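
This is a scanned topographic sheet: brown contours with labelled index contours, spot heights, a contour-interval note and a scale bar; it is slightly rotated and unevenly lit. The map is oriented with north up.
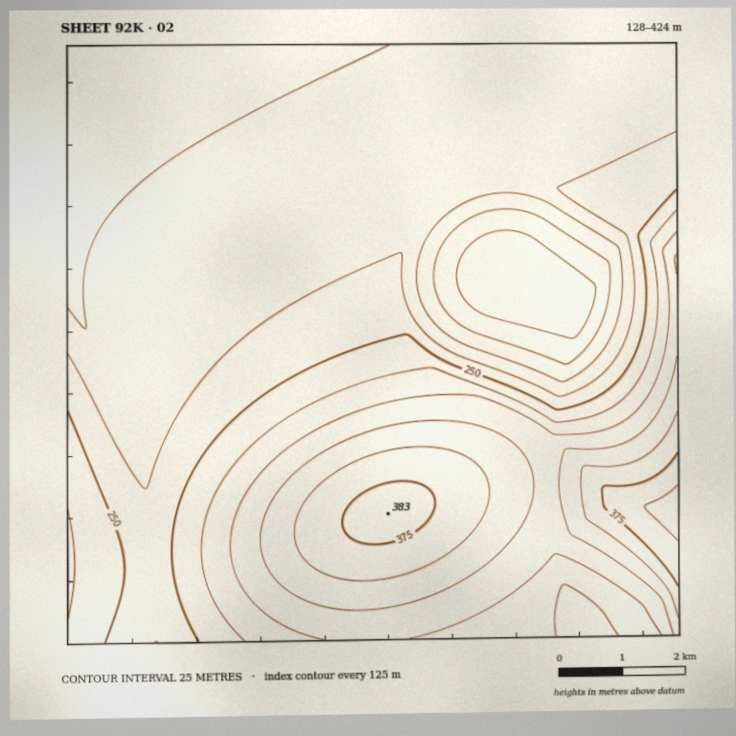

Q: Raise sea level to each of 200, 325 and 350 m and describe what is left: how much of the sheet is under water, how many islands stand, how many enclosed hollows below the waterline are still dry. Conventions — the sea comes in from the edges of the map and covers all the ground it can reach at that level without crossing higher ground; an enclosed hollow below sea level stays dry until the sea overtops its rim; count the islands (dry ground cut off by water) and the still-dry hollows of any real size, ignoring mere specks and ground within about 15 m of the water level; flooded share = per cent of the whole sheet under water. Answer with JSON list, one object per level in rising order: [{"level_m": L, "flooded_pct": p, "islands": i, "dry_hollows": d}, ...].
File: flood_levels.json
[{"level_m": 200, "flooded_pct": 8, "islands": 0, "dry_hollows": 1}, {"level_m": 325, "flooded_pct": 85, "islands": 1, "dry_hollows": 0}, {"level_m": 350, "flooded_pct": 92, "islands": 1, "dry_hollows": 0}]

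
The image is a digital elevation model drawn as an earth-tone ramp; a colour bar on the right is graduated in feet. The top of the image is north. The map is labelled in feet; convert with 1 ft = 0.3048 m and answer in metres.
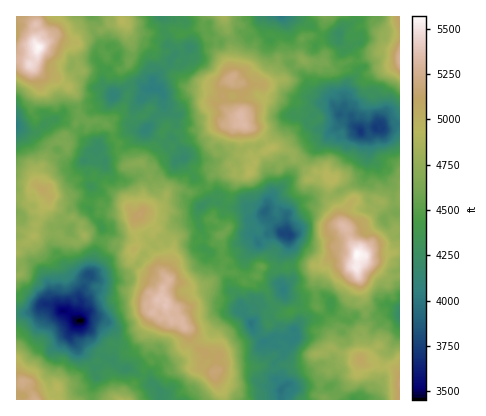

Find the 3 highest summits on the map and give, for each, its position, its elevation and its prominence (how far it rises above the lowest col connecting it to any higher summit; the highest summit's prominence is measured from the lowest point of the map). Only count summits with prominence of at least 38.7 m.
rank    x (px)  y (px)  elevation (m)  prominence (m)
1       356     254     1698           646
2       38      48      1694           334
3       166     306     1642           266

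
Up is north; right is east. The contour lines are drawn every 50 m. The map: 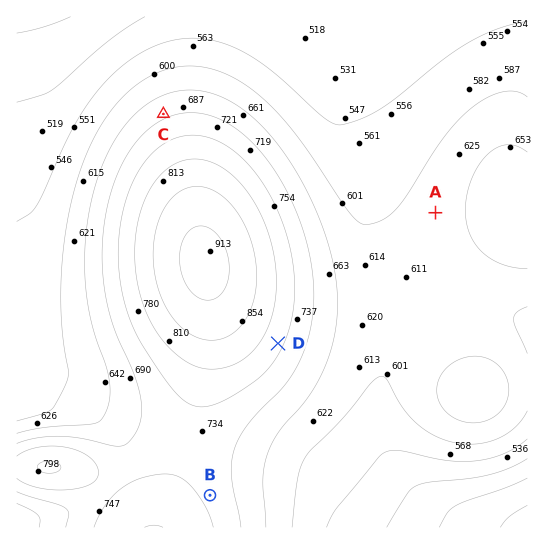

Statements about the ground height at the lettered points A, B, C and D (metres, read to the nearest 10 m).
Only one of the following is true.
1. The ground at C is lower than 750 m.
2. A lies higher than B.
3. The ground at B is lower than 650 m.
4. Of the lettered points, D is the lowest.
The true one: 1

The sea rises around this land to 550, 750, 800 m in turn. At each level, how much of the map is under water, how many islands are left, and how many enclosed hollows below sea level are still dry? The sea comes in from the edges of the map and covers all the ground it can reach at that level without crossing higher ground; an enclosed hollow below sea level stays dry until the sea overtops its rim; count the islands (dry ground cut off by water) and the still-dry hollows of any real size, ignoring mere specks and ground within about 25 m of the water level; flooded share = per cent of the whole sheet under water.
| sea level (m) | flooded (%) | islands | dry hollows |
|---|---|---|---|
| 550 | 18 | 0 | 0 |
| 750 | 83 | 1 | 0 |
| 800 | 91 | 1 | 0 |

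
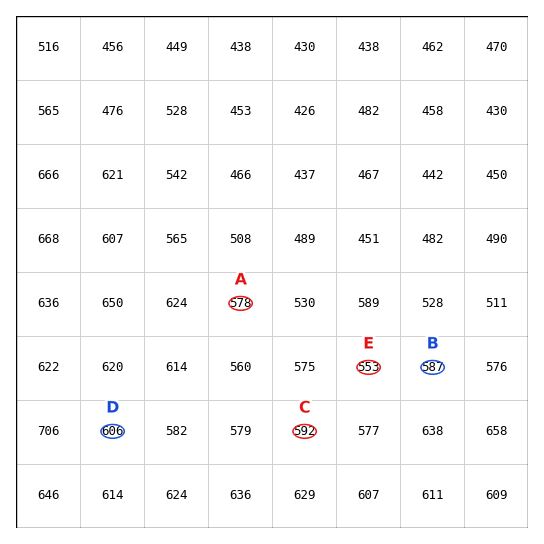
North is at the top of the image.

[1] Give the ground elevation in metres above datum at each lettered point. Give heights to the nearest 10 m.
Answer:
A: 580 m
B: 590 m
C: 590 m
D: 610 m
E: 550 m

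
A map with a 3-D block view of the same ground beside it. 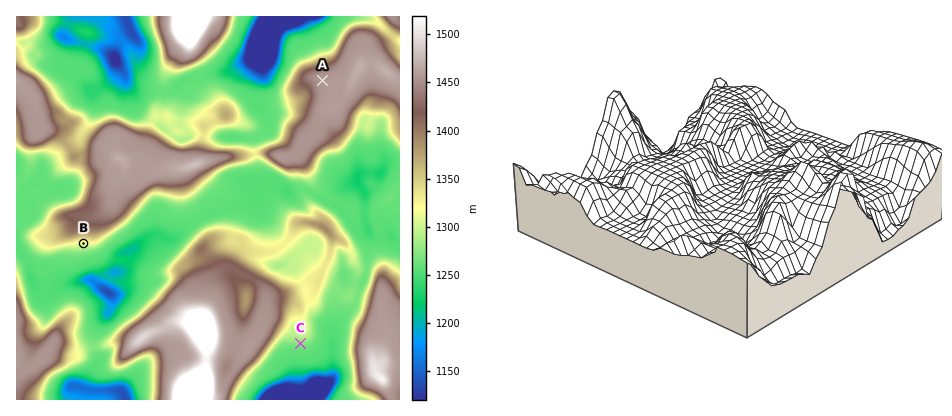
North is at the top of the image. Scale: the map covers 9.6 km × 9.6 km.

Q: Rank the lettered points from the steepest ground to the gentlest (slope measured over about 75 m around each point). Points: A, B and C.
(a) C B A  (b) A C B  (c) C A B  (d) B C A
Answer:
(d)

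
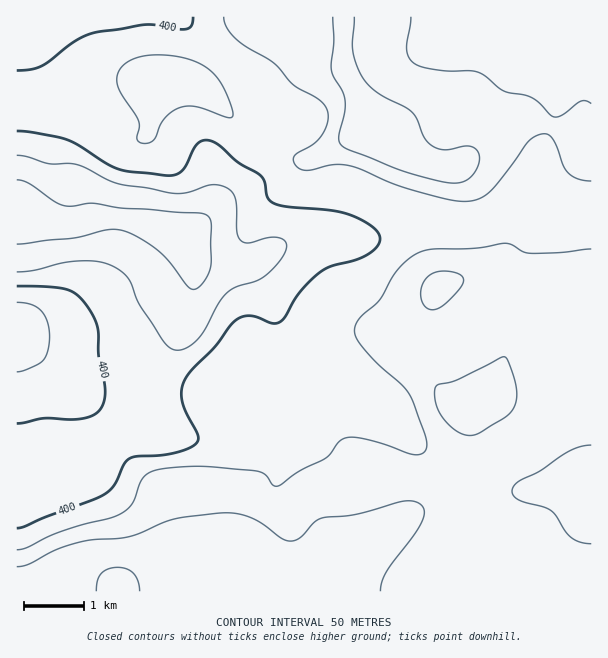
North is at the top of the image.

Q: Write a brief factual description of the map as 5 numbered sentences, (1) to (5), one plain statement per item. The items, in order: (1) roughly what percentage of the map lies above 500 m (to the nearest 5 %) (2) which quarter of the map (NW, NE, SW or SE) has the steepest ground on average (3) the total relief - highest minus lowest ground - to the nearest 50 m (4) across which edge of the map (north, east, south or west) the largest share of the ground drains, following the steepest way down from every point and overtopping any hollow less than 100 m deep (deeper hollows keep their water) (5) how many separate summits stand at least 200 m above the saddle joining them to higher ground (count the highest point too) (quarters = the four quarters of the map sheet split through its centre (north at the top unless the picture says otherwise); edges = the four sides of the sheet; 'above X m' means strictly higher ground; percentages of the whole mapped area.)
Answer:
(1) About 15 % of the map lies above 500 m.
(2) The steepest ground, on average, is in the north-west quarter.
(3) Highest minus lowest: about 300 m of relief.
(4) Drainage is mainly to the west: more ground falls towards that edge than towards any other.
(5) Counting only tops that stand 200 m proud, the map has 1 summit.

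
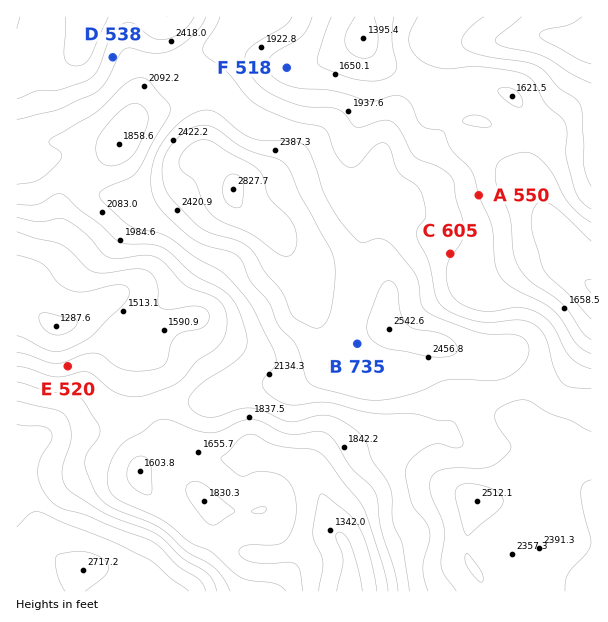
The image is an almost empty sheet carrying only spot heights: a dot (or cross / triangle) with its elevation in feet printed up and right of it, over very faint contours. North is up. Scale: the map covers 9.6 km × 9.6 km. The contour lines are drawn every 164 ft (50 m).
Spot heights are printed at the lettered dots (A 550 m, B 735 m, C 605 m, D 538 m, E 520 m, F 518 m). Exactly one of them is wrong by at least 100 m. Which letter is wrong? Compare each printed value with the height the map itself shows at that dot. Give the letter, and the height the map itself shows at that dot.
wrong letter D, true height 713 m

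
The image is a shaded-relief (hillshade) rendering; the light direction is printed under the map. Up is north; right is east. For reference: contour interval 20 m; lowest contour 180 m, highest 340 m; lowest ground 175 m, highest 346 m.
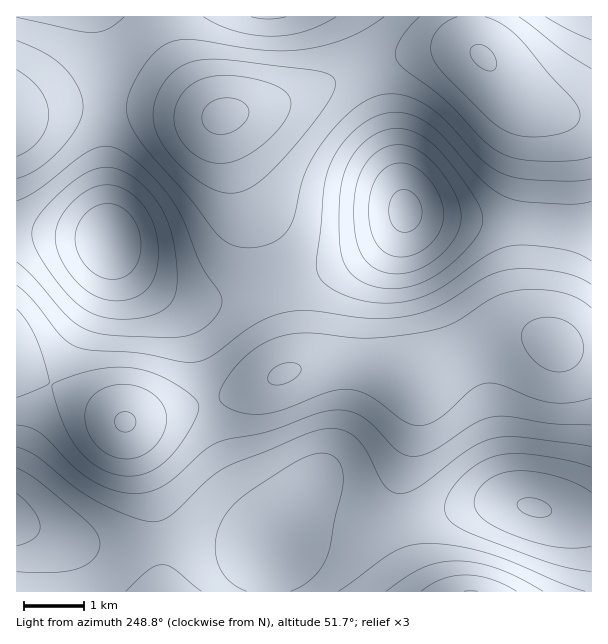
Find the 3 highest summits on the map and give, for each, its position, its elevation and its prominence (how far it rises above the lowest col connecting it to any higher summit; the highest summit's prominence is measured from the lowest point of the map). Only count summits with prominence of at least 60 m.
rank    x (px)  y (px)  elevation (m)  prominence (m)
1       405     212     346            171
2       108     240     338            87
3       534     507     322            100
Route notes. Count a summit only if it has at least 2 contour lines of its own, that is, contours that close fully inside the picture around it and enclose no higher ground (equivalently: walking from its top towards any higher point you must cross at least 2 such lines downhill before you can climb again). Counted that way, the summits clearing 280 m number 2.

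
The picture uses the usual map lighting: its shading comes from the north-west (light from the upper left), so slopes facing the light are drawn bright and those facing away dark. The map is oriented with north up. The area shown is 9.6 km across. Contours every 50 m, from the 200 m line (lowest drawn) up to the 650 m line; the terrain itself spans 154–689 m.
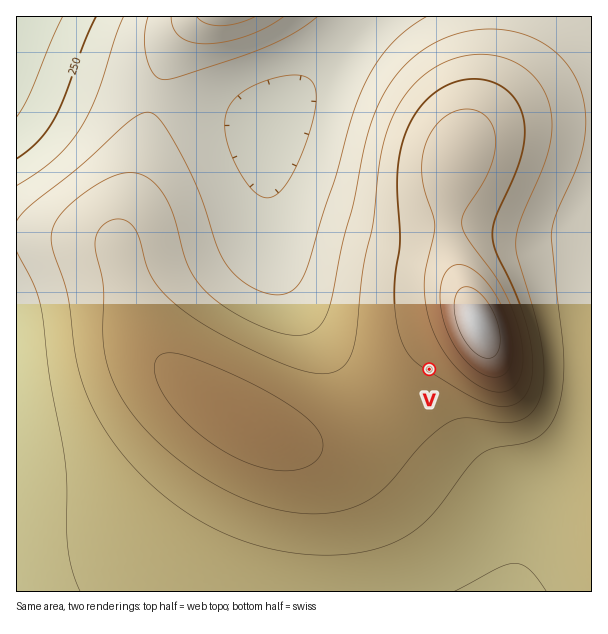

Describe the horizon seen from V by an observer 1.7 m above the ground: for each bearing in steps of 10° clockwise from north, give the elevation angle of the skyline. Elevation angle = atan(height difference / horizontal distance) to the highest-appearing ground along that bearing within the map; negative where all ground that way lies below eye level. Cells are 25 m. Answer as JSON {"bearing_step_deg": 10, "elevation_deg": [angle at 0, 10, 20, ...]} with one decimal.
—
{"bearing_step_deg": 10, "elevation_deg": [3.3, 5.2, 7.3, 9.2, 10.4, 10.9, 10.9, 10.2, 9.0, 7.3, 5.1, 2.7, 0.4, -1.0, -1.8, -2.0, -2.3, -2.4, -2.3, -2.0, -1.5, -1.0, -0.5, -0.1, 0.2, 0.3, 0.3, 0.1, -0.3, -0.5, -0.7, -0.3, 0.2, 0.8, 1.4, 2.2]}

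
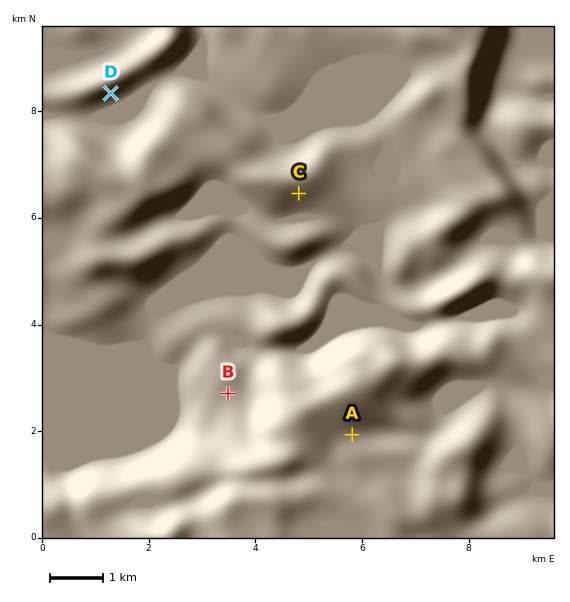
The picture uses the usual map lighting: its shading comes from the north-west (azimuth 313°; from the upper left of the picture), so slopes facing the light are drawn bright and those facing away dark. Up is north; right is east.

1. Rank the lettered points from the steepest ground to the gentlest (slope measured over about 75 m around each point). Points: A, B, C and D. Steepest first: D C A B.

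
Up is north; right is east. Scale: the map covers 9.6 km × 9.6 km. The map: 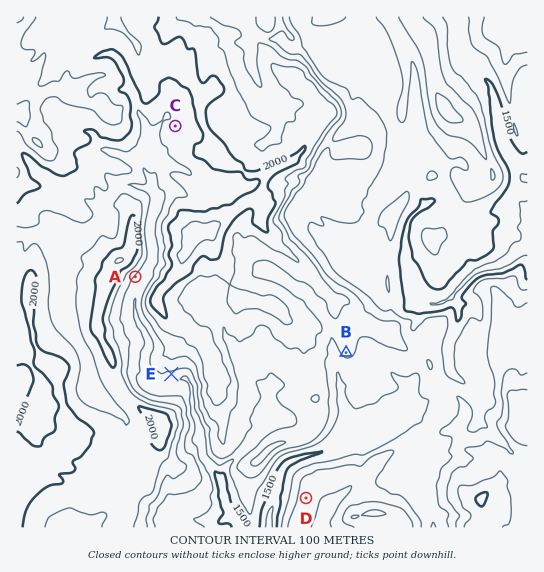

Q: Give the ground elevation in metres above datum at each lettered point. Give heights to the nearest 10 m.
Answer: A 1790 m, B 1720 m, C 1930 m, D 1740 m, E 1660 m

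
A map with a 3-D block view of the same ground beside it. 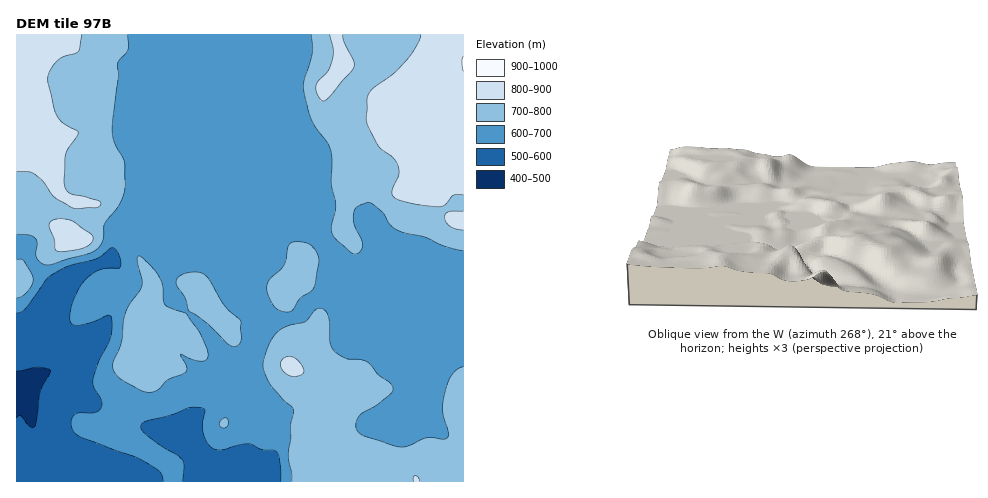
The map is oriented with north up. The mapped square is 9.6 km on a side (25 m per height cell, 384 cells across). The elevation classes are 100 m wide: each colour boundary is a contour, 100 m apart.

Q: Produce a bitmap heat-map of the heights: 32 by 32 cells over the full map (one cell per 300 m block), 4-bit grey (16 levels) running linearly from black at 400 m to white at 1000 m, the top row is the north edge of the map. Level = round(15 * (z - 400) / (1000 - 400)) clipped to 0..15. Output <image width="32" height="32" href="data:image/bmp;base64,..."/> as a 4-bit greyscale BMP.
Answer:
<image width="32" height="32" href="data:image/bmp;base64,Qk12AgAAAAAAAHYAAAAoAAAAIAAAACAAAAABAAQAAAAAAAACAAATCwAAEwsAABAAAAAAAAAAAAAAABEREQAiIiIAMzMzAERERABVVVUAZmZmAHd3dwCIiIgAmZmZAKqqqgC7u7sAzMzMAN3d3QDu7u4A////AERERERFVVREREeZmImZqYlEMzNEVVVURERXmYmZmZiIMzREVmVVRVVVZ5mZmIiIiDM0VWZVREV3ZmeZmYd3d3gzRVVmVVVFd2Z3mqmHd3d4IzVVVmZmVWdnd4mpiHd3iCI0RWd4dmZmd4iZmIiHd3giM0VoiId3ZneKqYiId3d4MzM0aIiId3d3mqmIh3d3d0QzNFiZiIh3d4mYh3d3d3dURERXmYiHeHeIiHd3d3d3VEVVV5mIiIh3d3h3d3d3d1RFVlaZh4iHd4h3d3d3d3eFRFZmeYeId3eIh3d3d3d3l1RFZWh3iHZniYd3d3d3d4d2VVV4Z3dmZniId3d3d3d4mphWdmZmZmZ4h3eHd3d3eKu6dmZmdmZmd3d4h3d4iZmqqXZmd3dnd2ZmeHd4iaqZqqqXZ3d2ZmdmZnh3iZqqmqqqqGZndmZmZmZ4iJu7qqqqmZhmZmZmZmZmeZiavLqrupmYZmZmZmZmZnmJmry7u7qZl2ZmZmZmZmZ5iavMzKu7qpZmZmZmZmZniZq8zMyquqqWZmZmZmZmaJmavMzMqqmZlmZmZmZmZnmZmrzMzKqpmZdmZmZmZmZ6qZq8zMyqqZmHZmZmZmZmeqqaq8zMq6mZh2ZmZmZmZnmqqZq8zLu6qYhmZmZmZmZoqqmZq8y7u6mYZmZmZ2ZmaKqZmau8"/>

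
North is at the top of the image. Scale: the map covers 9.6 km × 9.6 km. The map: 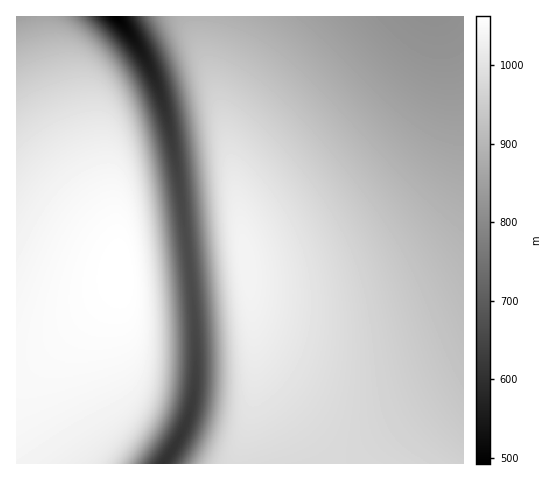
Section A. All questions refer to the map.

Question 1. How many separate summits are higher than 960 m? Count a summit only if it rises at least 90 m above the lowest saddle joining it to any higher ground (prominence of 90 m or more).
2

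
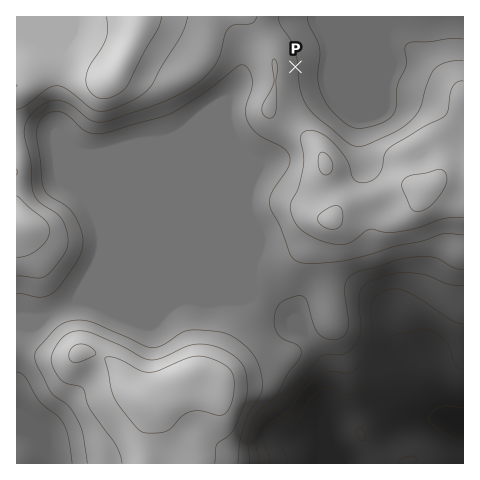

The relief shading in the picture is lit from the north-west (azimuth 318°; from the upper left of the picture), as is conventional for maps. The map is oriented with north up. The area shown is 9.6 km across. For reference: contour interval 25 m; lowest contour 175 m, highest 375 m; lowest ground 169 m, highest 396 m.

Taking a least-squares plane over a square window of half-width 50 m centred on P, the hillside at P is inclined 4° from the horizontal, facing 86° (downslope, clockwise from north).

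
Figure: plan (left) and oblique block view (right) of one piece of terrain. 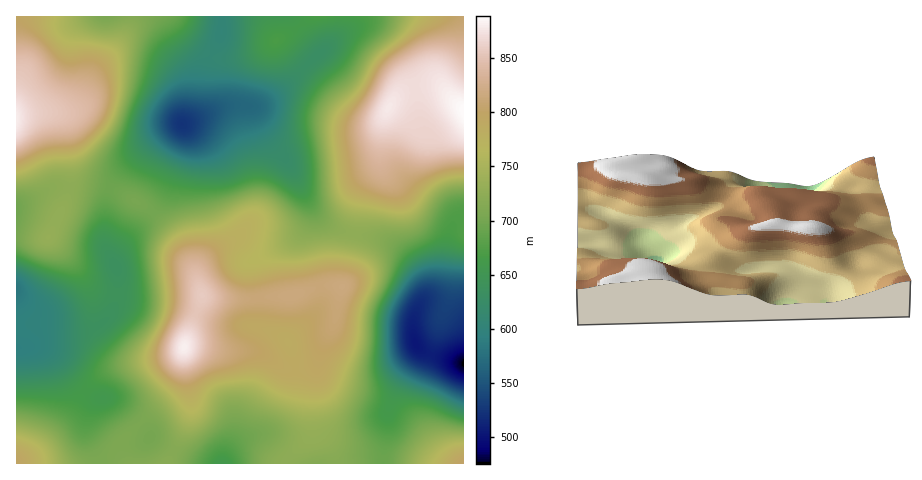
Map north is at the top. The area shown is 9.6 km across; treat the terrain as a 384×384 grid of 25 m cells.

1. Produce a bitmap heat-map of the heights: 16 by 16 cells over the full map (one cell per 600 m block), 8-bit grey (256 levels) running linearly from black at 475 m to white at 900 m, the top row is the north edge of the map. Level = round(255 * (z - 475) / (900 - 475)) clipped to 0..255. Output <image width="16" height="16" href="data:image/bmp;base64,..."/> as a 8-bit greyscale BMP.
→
<image width="16" height="16" href="data:image/bmp;base64,Qk02BQAAAAAAADYEAAAoAAAAEAAAABAAAAABAAgAAAAAAAABAAATCwAAEwsAAAABAAAAAAAAAAAAAAEBAQACAgIAAwMDAAQEBAAFBQUABgYGAAcHBwAICAgACQkJAAoKCgALCwsADAwMAA0NDQAODg4ADw8PABAQEAAREREAEhISABMTEwAUFBQAFRUVABYWFgAXFxcAGBgYABkZGQAaGhoAGxsbABwcHAAdHR0AHh4eAB8fHwAgICAAISEhACIiIgAjIyMAJCQkACUlJQAmJiYAJycnACgoKAApKSkAKioqACsrKwAsLCwALS0tAC4uLgAvLy8AMDAwADExMQAyMjIAMzMzADQ0NAA1NTUANjY2ADc3NwA4ODgAOTk5ADo6OgA7OzsAPDw8AD09PQA+Pj4APz8/AEBAQABBQUEAQkJCAENDQwBEREQARUVFAEZGRgBHR0cASEhIAElJSQBKSkoAS0tLAExMTABNTU0ATk5OAE9PTwBQUFAAUVFRAFJSUgBTU1MAVFRUAFVVVQBWVlYAV1dXAFhYWABZWVkAWlpaAFtbWwBcXFwAXV1dAF5eXgBfX18AYGBgAGFhYQBiYmIAY2NjAGRkZABlZWUAZmZmAGdnZwBoaGgAaWlpAGpqagBra2sAbGxsAG1tbQBubm4Ab29vAHBwcABxcXEAcnJyAHNzcwB0dHQAdXV1AHZ2dgB3d3cAeHh4AHl5eQB6enoAe3t7AHx8fAB9fX0Afn5+AH9/fwCAgIAAgYGBAIKCggCDg4MAhISEAIWFhQCGhoYAh4eHAIiIiACJiYkAioqKAIuLiwCMjIwAjY2NAI6OjgCPj48AkJCQAJGRkQCSkpIAk5OTAJSUlACVlZUAlpaWAJeXlwCYmJgAmZmZAJqamgCbm5sAnJycAJ2dnQCenp4An5+fAKCgoAChoaEAoqKiAKOjowCkpKQApaWlAKampgCnp6cAqKioAKmpqQCqqqoAq6urAKysrACtra0Arq6uAK+vrwCwsLAAsbGxALKysgCzs7MAtLS0ALW1tQC2trYAt7e3ALi4uAC5ubkAurq6ALu7uwC8vLwAvb29AL6+vgC/v78AwMDAAMHBwQDCwsIAw8PDAMTExADFxcUAxsbGAMfHxwDIyMgAycnJAMrKygDLy8sAzMzMAM3NzQDOzs4Az8/PANDQ0ADR0dEA0tLSANPT0wDU1NQA1dXVANbW1gDX19cA2NjYANnZ2QDa2toA29vbANzc3ADd3d0A3t7eAN/f3wDg4OAA4eHhAOLi4gDj4+MA5OTkAOXl5QDm5uYA5+fnAOjo6ADp6ekA6urqAOvr6wDs7OwA7e3tAO7u7gDv7+8A8PDwAPHx8QDy8vIA8/PzAPT09AD19fUA9vb2APf39wD4+PgA+fn5APr6+gD7+/sA/Pz8AP39/QD+/v4A////ALObh4uLj4Z4h5KVkoaEm6+RhHmAiZafi4yVnZeAdoSAbm5wdI6stKChrbOohWlbPlBXaoKl1NjEvLy+tolHIg5IT19wl9jmzMG8wcKTNRYXSFBhZHi84dHFxsbInkEbIlBlbWN3ud7Lv8THybNsMjGBi3VkfLfNvLCnp6qghWdfj5Z/c4CXpq6xno6VmpmMd46VjIOEfn6Il4R5o7jArIirnpWAcWJXW2Zgca7P087B2cu6h1o3L0FNV3i12uPn6uvi2ahbKyc0O096rdvv7PPk2tO3dElAQUdTaIm76u7x28S+r4RhUlJiaF9qlMvj48Oun5eMeWBRZnBsaneZvss="/>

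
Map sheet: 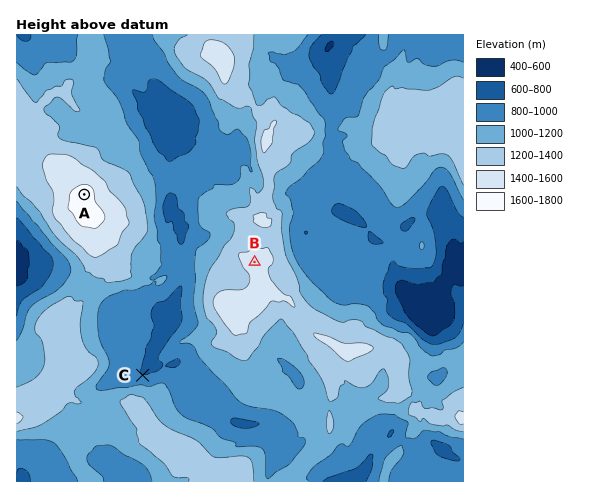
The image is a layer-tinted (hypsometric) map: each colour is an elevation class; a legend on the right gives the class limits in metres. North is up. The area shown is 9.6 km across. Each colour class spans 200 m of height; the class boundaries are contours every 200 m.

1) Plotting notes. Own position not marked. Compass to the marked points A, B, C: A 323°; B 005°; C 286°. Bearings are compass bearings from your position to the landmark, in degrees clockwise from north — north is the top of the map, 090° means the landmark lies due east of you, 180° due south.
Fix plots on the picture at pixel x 242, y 404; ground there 990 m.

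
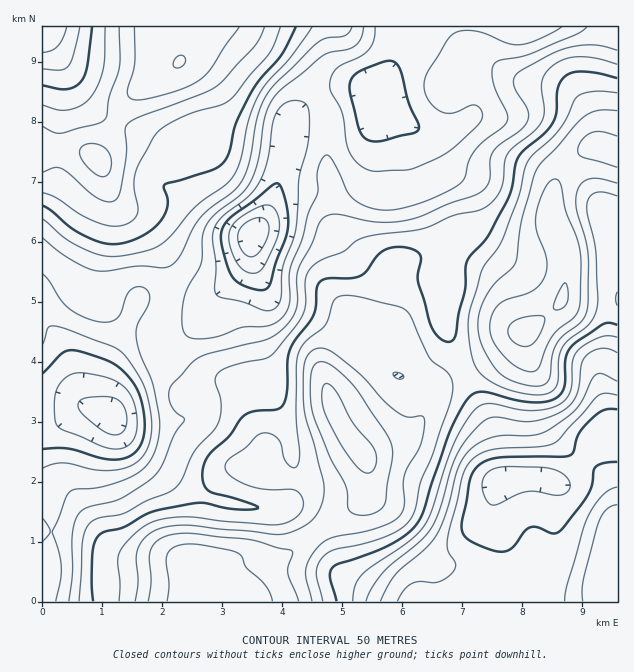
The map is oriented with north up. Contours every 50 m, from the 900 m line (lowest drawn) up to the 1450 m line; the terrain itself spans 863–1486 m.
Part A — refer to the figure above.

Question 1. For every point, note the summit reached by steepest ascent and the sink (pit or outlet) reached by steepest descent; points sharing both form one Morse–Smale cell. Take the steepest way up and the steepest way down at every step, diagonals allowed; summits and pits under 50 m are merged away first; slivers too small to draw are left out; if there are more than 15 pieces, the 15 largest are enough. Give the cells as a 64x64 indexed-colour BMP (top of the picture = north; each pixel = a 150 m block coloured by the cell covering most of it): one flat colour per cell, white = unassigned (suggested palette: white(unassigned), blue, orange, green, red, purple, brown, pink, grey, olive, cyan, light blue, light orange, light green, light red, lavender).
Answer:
<image width="64" height="64" href="data:image/bmp;base64,Qk12CAAAAAAAAHYAAAAoAAAAQAAAAEAAAAABAAQAAAAAAAAIAAATCwAAEwsAABAAAAAAAAAA////ALR3HwAOf/8ALKAsACgn1gC9Z5QAS1aMAMJ34wB/f38AIr28AM++FwDox64AeLv/AIrfmACWmP8A1bDFACIiIiIiIiIiERERAAAAAAAAAABERERERERKqqqqqqqqIiIiIiIiIiIREREAAAAAAAAAREREREREREqqqqqqqqoiIiIiIiIiIhEREQAAAAAAAARERERERERERKqqqqqqqiIiIiIiIiIiEREREAAAAAAEREREREREREREqqqqqqqqIiIiIiIiIiIREREREAAAAARERERERERERESqqqqqqqoiIiIiIiIiIiIREREREQAARERERERERERESqqqqqqqqiIiIiIiIiIiIhEREREREABERERERERERERKqqqqqqqqIiIiIiIiIiIiERERERERBEREREREREREREqqqqqqqqoiIiIiIiIiIiIRERERERF3REREREREREREqqqqqqqqqiIiIiIiIiIiIhERERERF3d0RERERERERESqqqqqqqqqIiIiIiIiIiIiERERERd3d3d0RERERERERKqqqqqqqqoiIiIiIiIiIiIhEREREXd3d3dEREREREREqqqqqqqqqiIiIiIiIiIiIiERERERd3d3d0RERERERESqqqqqqqqqIiIiIiIiIiIiIhERERF3d3d3REREREREREqqqqiqqqoiIiIiIiIiIiIiIREREXd3d3dERERERERESIiIiIqqqiIiIiIiIiIiIiIiIhERd3d3d0RERERERERIiIiIiKqqIiIiIiIiIiIiIiIiERF3d3d3REREREREREiIiIiIiqoiIiIiIiIiIiIiIiIhEXd3d3d3REREREREiIiIiIiKqiIiIiIiIiIiIiIiIhEXd3d3d3d3RERERESIiIiIiIiIIiIiIiIiIiIiIiIiERd3d3d3d3d3RERERIiIiIiIiIgiIiIiIiIiIiIiIiERF3d3d3d3d3dERERIiIiIiIiIiCIiIpIiIiIiIiIiIRF3d3d3d3d3d3REREiIiIiIiIiIIiKZkiIiIiIiIiIhEXd3d3d3d3d3dEREiIiIiIiIiIgiIpmSIiIiIiIiIiEXd3d3d3d3d3d3RESIiIiIiIiIiCIimZIiIiIhEREREXd3d3d3d3d3d3d0SIiIiIiIiIiIIimZkiIiIhERERERd3d3d3d3d3ERd3dIiIiIiIiIiIgiKZmSIiIiERERERF3d3d3d3dxEREXd3/4iIiIiIiIiCIpmZkiIiEREREREXd3d3d3dxERERF3//+IiIiIiIiIIpmZmSIiIRERERERd3d3d3cRERERERf///+IiIiIiIgimZmZkiIhERERERd3d3d3cRERERERH/////iIiIiIiCmZmZmSIiERERERF3d3d3cREREREREf////84iIiIiImZmZmZkiIhEREREXd3d3ERERERERER/////zM4iIiIiZmZmZmSIiERERERF3dxERERERERERH////zMzOIiIiJmZmZmZkiIbu7EREXcREREREREREREf////MzMziIiImZmZmZmZmbu7uxERcRERERERERERER////8zMzPMzMyZmZmZmZmZu7u7sRERERERERERERERH///8zMzM8zMzJmZmZmZmZm7u7u7EREREREREREREREf//8zMzMzzMzMmZmZmZmZmbu7u7uxERERERERFmERER//MzMzMzPMzMyZmZmZmZmbu7u7u7ERERERERZmZmYRETMzMzMzM8zMzJmZmZmZmZu7u7u7sRERERERZmZmZmZmMzMzMzMzzMzAmZmZmZmZu7u7u7uxERERERZmZmZmZmYzMzMzMzPMzMCZmZmZmZm7u7u7VVURERERFmZmZmZmZjMzMzMzPMzMwJmZmZmZm7u7u7VVVVERERFmZmZmZmZmMzMzMzM8zMzAmZmZmZu7u7u1VVVVUREREWZmZmZmZmYzMzMzMzzMzMyZmZmZu7u7u7VVVVVVERERZmZmZmZmZjMzMzMzPMzMzJmZmZm7u7u1VVVVVVURERFmZmZmZmZjMzMzMzM8zMzMmZmZm7u7u7VVVVVVVREREWZmZmZmZmMzMzMzMzzMzMyZmZmbu7u7VVVVVVVVERERZmZmZmZjMzMzMzMzM8zMzJmZmZu7u7tVVVVVVVVRERFmZmZmZjMzMzMzMzMzzMzMmZmZu7u7u1VVVVVVVVEREWZmZmZmMzMzMzMzMzM8zMwAAAALu7u7VVVVVVVVURERZmZmZmYzMzMzMzMzMzM8zAAAAAu7u1VVVVVVVVVRERFmZmZmZjMzMzMzMzMzMzPMAAAAALtVVVVVVVVVVVEREWZmZmZmZmMzMzMzMzMzM8wAAAAAVVVVVVVVVVVVVRERZmZmZmZmZmMzMzMzMzMzzAAAAN3VVVVVVVVVVVVVURFmZmZmZmZmZjMzMzMzMzPMAAAN3dVVVVVVVVVVVVVVFmZmZmZmZmZmMzMzMzMzM8wAAN3d3VVVVVVVVVVVVVVWZmZmZmZmZmYzMzMzMzMzzAAA3d3d1VVVVVVVVVVVVe7u7u5mZmZmZjMzMzMzMzPMAA3d3d3d1VVVVVVVVVVe7u7u7mZmZmZjMzMzMzMzM8wA3d3d3d3dVVVVVVVVVe7u7u7u5mZmZjMzMzMzMzMzzADd3d3d3d3VVVVVVVVe7u7u7u7mZmZjMzMzMzMzMzPMDd3d3d3d3dVVVVVVVe7u7u7u7u5mYzMzMzMzMzMzMzwN3d3d3d3d1VVVVVXu7u7u7u7u7jMzMzMzMzMzMzMzPN3d3d3d3d1VVVVV7u7u7u7u7u7uMzMzMzMzMzMzMzM8"/>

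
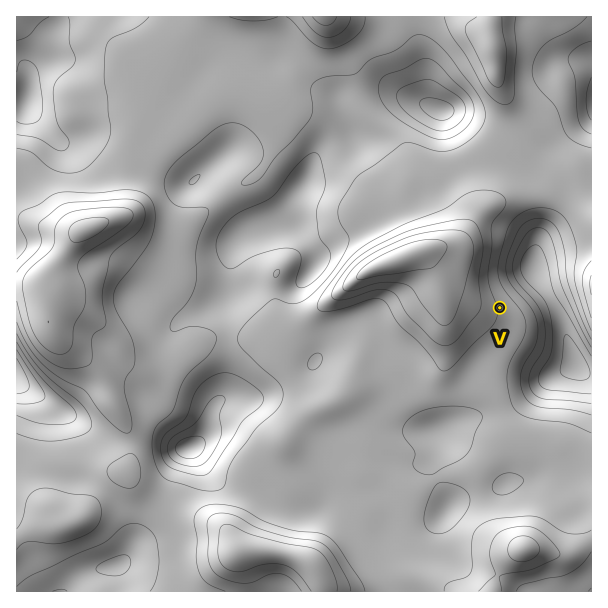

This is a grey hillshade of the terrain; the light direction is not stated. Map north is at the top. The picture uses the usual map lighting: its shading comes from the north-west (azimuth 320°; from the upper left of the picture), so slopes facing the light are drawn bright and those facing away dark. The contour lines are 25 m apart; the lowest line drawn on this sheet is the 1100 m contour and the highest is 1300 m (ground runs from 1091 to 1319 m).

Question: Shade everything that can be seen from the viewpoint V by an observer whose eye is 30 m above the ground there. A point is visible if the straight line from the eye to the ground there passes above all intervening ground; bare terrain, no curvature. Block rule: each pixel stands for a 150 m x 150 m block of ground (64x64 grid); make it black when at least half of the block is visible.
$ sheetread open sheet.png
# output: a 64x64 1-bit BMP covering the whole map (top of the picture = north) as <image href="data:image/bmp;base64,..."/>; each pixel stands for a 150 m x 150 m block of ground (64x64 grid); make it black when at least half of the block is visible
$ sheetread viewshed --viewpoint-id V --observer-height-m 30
<image width="64" height="64" href="data:image/bmp;base64,Qk0+AgAAAAAAAD4AAAAoAAAAQAAAAEAAAAABAAEAAAAAAAACAAATCwAAEwsAAAIAAAAAAAAA////AAAAAAAAAAAAP8H4AAAAAAA///AAAAAAAH//wAAAAAAA///AAAAAAE///8wMAAAA//////8AAAH//////wAAAf//////AAAD///+f/8AAAAHv/4//wAAAAH//j//AAAAAP/+H/8AAAAAf//4/wAAAAAf//j/AAAAAA////8AAAAAB////wAAAAAB////AAAAAAD4f/8AAAAAAAB//wAAAAAAAD//AAAAAAAAH/8AAAAAAAD//wAAAAAAAP+PAAAAAAAA/wMAAAAAAAD/AQAAAAAAAP8BAAAAAAAAfwEAAAAAAAB/gwAAAAAAAP+DAAAAAAAA/4cAAAAAAAD/hwAAAAAAAP+PAAAAAAAA/x8AAAAAAAD+PwAAAAAAAP5/AAAAAAAA//8AAAAAAAB//wAAAAAAB///AAAAAAAAP/8AAAAAAAAP/wAAAAAAAA//AAAAAAAAD/8AAAAAAAAP/wAAAAAAAAP/AAAAAAAAAP8AAAAAAAAA/wAAAAAAAAD/AAAAAAAAAP8AAAAAAAAA/AAAAAAAAAH4AAAAAAAAAfgAAAAAAAAB8AAAAAAAAAPwAAAAAAAAA+AAAAAAAAAHgAAAAAAAAA8AAAAAAAAAHgAAAAAAAAAeAAAAAAAAAD8AAAAAAAAAP8AAAAAAAAB48AAAAAAAAOD/AAAAAAAAwP8AAAAAAAEA/w=="/>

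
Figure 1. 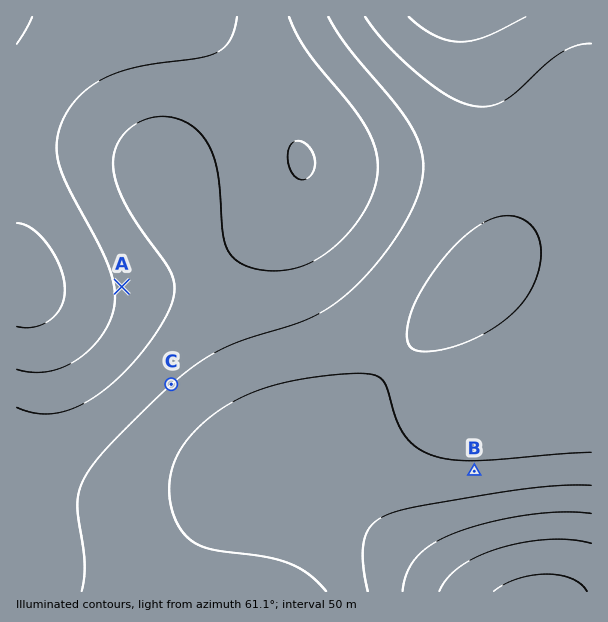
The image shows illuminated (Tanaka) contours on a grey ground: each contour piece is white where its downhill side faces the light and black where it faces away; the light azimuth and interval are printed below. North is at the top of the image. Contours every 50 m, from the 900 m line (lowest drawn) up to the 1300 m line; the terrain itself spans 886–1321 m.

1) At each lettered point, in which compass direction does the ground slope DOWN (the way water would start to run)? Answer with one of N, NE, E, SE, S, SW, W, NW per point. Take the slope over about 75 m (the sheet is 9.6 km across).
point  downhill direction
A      E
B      S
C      SE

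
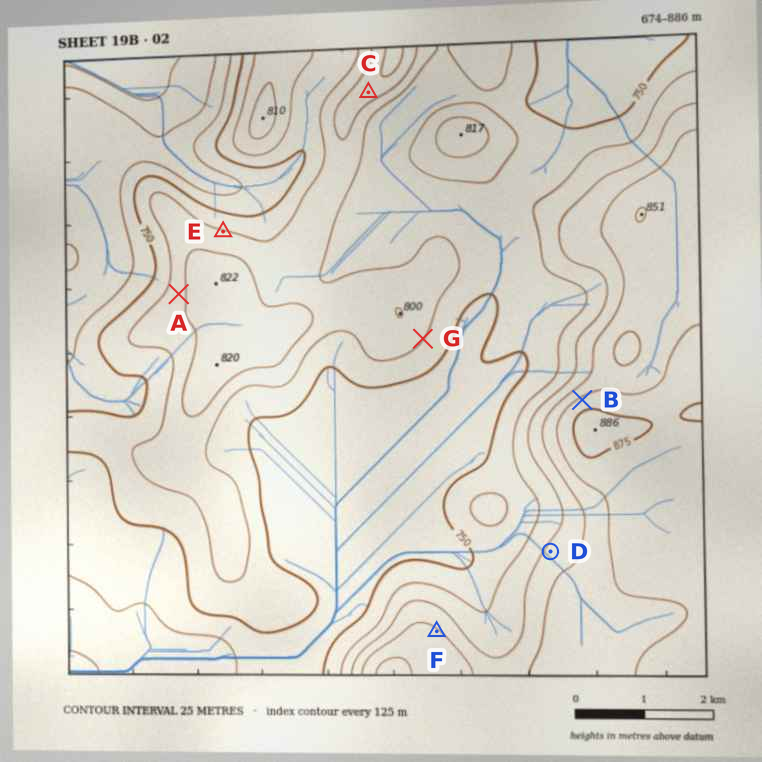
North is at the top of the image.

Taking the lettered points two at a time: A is lower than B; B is higher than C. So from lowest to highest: A C B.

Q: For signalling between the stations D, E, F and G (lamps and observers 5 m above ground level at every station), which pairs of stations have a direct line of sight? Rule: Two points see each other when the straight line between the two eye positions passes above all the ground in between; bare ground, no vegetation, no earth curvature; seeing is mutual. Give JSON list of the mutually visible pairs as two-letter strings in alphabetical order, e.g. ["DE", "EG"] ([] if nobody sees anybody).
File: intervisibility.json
["DF", "DG", "FG"]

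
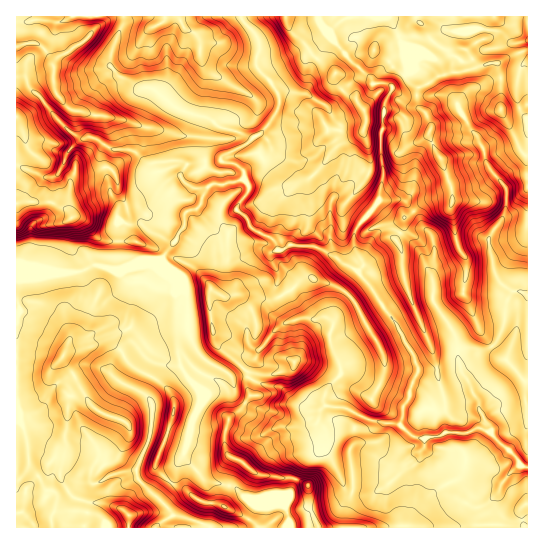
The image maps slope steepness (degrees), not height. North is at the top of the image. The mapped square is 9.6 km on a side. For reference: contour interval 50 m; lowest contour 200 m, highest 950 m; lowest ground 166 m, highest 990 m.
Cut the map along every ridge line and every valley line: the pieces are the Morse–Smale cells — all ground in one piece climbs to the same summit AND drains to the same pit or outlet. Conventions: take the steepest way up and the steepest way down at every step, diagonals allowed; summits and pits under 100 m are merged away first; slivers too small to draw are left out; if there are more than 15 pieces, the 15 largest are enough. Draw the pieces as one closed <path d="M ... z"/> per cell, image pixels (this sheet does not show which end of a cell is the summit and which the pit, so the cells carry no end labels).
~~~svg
<path d="M367 283l-13 9-17 18-8 28 12 35-13 14-4 10 1 9-4 3-2 6 0 8 6 10 2 21 6 8 11 25 11 6 16 2 16-10 19-17 5-1 8-6 1-8 4-6 1-8 16-3 5-4 20 1 15-5 9 4 26 25 4 8-19 18-2 10-8 9 0 25 36 1 1-233-21-7-9 4-20 0-11-3-33 2-1 11 22 32 2 9 0 14 4 12-11-2-31 4-4-14-10-14-8-18-13-16z"/><path d="M394 89l-3 2-7 15-3 25 2 51-3 7 0 9-5 9-16 18-6 12 2 12 8 13-4 11 38 52 8 18 10 14 4 14 31-4 9 1-4-34-22-32 0-11 34-2 11 3 20 0 9-4 21 6 0-119-10 1-14 10-15-17-4-8-1-11-7-13-6-7-14-27-4-4-11-4-39 1z"/><path d="M25 77l-9 1 1 193 62 1 14-7 29 6 21-10 18-1 23-33 1-14 12-4 3-3 5-16 8-6 9 1 20-5 2-9 21-15 6-7-3-8-6-6-4 0-13 10-20 10-4 5-4 1-15 0-11 3-6 0-4-3-18 0-14 3-16-13-20-2-20-12-11 2-12-7-15-15-14-19-13-12z"/><path d="M318 16l-77 1 18 24-3 24 21 28 26 0 23 12 14 25-3 8-4 5-8 4-11 10-7 3-20 0-9-4-7-8-6 8-21 15 0 8 5 10-12 17 0 4 11 9 5 10 17 8 9 14 10-6 26 2 22 10 6 7 16 7 4-9-8-13-2-12 6-12 16-18 5-9 0-9 3-7 0-65 2-16 7-14-7-4-11 1-3-6-16-13-22-24-13-18z"/><path d="M162 261l-3 10-12 10-17 0-7-6-2-4-7 0-15-6-6 0-14 7-63-1 0 31 3 5-3 6 0 101 9 19 4 33 11 12 4 9 3 4 4 0 6 8 11-8-7-10-1-11 5-20 4-51 2-3 13-2-11-20-10-13 1-7 5-3 8 0 25-10 7 0 14 12 2 6 9 9 16 8 9-12 21 1-1-19 10-12-2-39-8-18z"/><path d="M123 16l-106 0-1 61 9 0 3 9 13 12 14 19 19 18 8 4 11-2 20 12 20 2 16 13 14-3 18 0 4 3 32-3 35-22-13-7-17-4-12-9-25-7-11-5-20-18-15-1-21-12-9-11 0-4 6-19 9-20z"/><path d="M189 335l-10 11 1 19-21-1-8 11 18 16 6 12-2 12-17 47 0 7 11 11 4 1 12-26 2 4 22 22 27 6 11 10 17 8 5 2 6-3 12 0 14-37 8-10 7-2 6-6 1-19-4-8 4-12-11 1-13-7-18-17-13-2-21-9-14 1-6-6-22-12-7-9z"/><path d="M243 179l-21 6-12 0-7 10-3 11-3 3-12 4-1 14-23 32 3 6 15 12 8 18 1 36 8 19 9 10 26 16 26-21 2-5 20-23 16-8-18-29 2-16-8-16 0-4 6-4-1-7-6-6-17-8-5-10-11-9 0-4 12-17z"/><path d="M241 16l-116 0-2 10-12 28-2 11 9 11 21 12 15 1 20 18 19 8 17 4 12 9 17 4 14 7 14-12 10-16 2-17-23-29 3-24z"/><path d="M481 428l-15 5-20-1-5 4-16 3-1 8-4 6-1 8-8 6-5 1-19 17-16 10-10 0-15-6-3 18 0 20 147 1 1-26 8-9 2-10 19-18-4-8-26-25z"/><path d="M109 341l-7 0-25 10-8 0-6 6 0 4 10 13 12 21-14 1-3 9-3 45-5 27 9 15 10-8 16 0 16-9 24-4 14-32 3-36-8-10 7-16-17-9-9-9-2-6z"/><path d="M433 41l-6 6-3 7-11 8-5 11-16 13 0 3 11 7 39-1 11 4 4 4 14 27 6 7 7 13 1 11 4 8 15 17 14-10 9-1 1-18-9-10-3-9-15-25 0-34-4-16-19 2-12-16-19 2z"/><path d="M326 317l-21 0-22 7-14 13-10 13-2 6-26 21 14-1 21 9 13 2 18 17 13 7 11-2 4-3-1-9 4-10 13-14-12-35 4-15z"/><path d="M417 16l-98 0 0 5 28 36 22 19 5 8 11-1 6 4 17-14 5-11 11-8 8-13-8-15-7-5z"/><path d="M303 245l-14 0-6 4-9 2-3 3 1 8 7 12-2 16 18 30 10-3 21 0 7 6 7-17 27-24-9-11-15-7-6-7-18-9z"/>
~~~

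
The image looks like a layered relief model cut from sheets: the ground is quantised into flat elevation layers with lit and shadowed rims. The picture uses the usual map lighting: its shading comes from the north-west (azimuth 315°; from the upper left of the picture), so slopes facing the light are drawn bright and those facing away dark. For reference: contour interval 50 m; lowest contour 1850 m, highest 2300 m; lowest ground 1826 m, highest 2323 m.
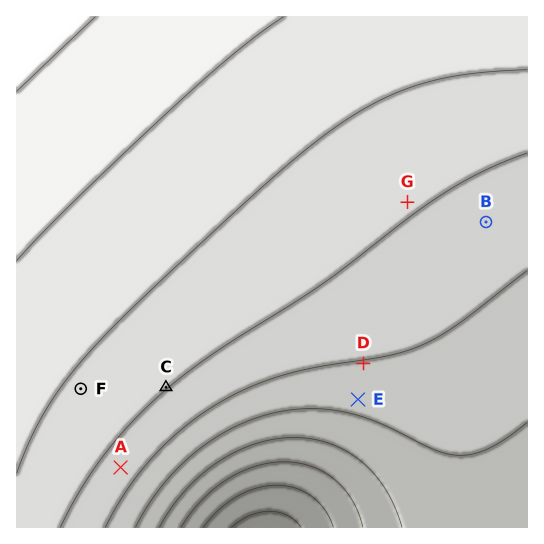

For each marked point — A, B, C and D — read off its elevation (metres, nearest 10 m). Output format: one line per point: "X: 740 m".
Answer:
A: 2130 m
B: 2130 m
C: 2150 m
D: 2100 m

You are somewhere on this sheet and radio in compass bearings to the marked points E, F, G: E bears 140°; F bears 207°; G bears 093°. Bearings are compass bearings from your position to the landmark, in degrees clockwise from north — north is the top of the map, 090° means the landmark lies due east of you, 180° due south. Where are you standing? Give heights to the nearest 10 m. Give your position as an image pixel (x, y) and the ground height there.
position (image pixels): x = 182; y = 190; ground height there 2220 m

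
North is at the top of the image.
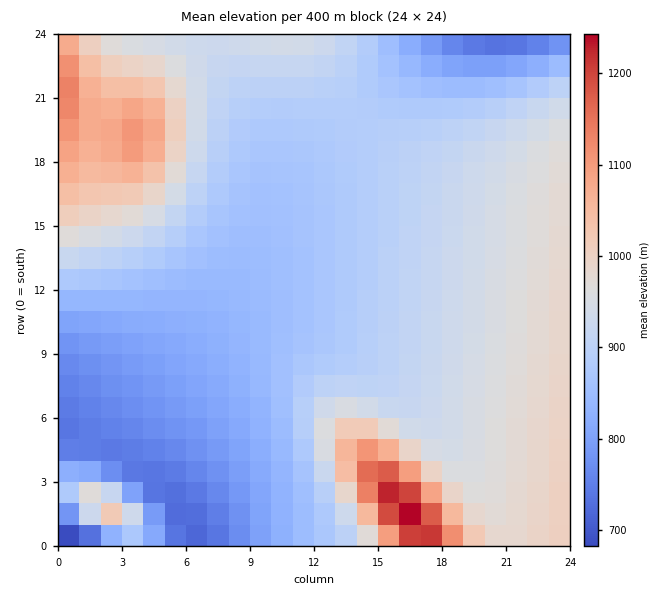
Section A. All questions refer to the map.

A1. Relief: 660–1250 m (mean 910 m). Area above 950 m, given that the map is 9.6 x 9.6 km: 26.1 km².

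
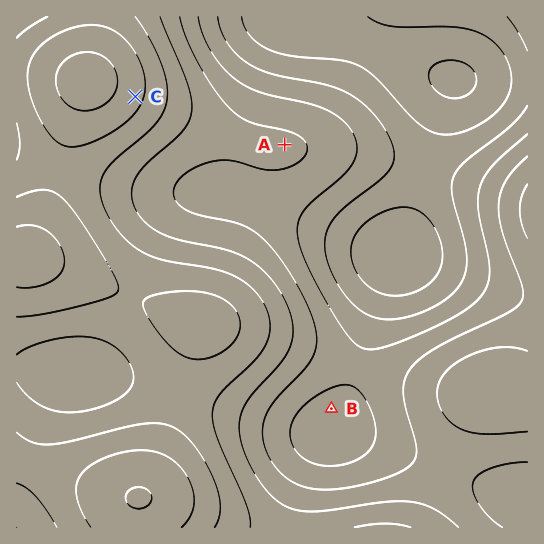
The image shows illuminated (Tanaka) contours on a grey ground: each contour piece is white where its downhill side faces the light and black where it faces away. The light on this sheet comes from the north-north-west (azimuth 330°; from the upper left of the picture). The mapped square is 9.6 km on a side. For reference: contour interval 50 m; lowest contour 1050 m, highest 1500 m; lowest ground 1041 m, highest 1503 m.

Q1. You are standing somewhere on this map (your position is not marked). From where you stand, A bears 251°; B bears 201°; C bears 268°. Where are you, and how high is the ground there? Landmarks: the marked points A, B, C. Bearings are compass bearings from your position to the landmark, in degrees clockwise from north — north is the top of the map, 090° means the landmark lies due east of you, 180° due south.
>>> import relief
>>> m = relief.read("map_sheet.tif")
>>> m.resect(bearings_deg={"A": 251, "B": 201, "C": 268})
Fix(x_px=455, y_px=86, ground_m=1040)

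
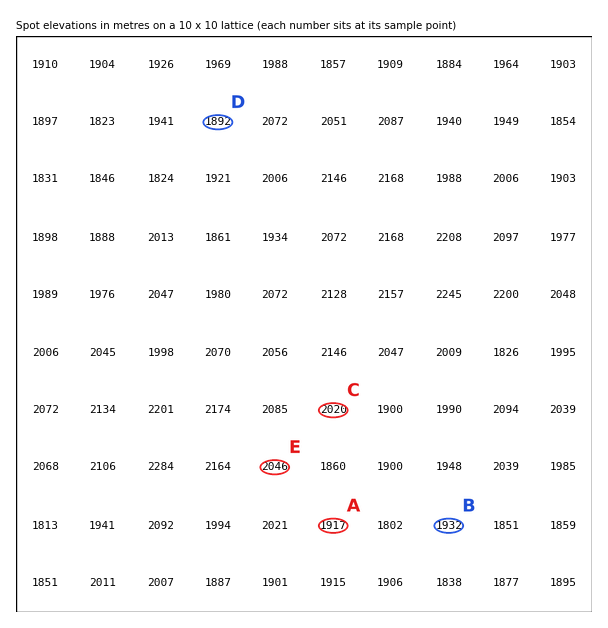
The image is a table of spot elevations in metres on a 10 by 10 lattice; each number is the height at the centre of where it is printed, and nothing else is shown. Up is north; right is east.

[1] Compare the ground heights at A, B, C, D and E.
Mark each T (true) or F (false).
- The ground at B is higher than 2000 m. F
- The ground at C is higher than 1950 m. T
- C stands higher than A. T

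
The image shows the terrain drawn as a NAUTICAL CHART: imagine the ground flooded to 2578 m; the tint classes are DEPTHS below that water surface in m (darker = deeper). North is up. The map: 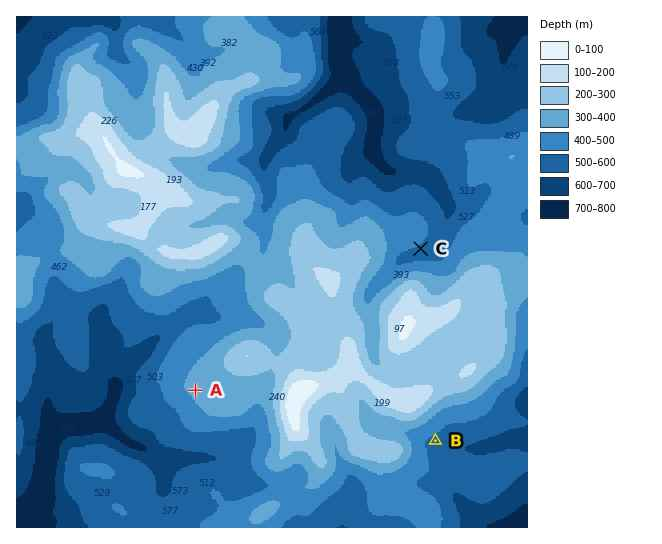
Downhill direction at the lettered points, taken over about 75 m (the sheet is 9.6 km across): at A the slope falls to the SW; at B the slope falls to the SE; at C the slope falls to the SE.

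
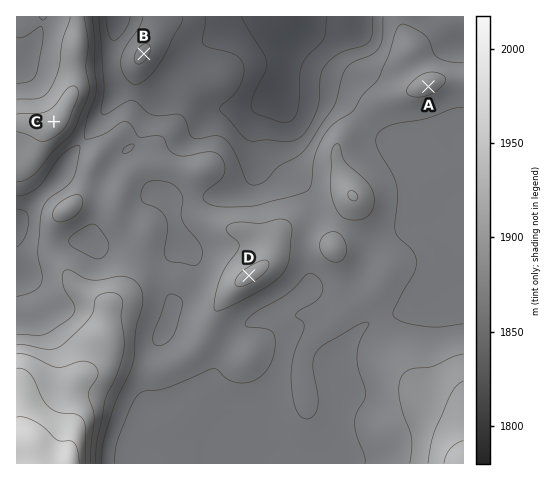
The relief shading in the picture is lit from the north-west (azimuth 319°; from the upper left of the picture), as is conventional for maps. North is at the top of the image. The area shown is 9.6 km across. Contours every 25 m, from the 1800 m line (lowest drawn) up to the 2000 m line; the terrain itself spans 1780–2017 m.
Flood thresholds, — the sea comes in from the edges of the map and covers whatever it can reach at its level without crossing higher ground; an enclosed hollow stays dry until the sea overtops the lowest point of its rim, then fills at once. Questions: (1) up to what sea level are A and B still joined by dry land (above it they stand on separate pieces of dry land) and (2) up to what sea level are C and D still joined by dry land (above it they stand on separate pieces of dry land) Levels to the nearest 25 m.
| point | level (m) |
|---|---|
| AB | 1850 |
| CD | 1875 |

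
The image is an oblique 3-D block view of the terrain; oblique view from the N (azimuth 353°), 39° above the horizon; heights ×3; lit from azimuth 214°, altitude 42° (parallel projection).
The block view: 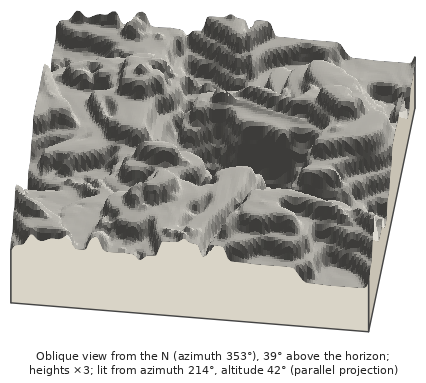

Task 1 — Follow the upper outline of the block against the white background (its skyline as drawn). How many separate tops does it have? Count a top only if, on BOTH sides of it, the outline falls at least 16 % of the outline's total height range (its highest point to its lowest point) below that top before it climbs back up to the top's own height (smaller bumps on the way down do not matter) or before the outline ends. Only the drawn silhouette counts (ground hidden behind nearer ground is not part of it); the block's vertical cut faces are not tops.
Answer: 1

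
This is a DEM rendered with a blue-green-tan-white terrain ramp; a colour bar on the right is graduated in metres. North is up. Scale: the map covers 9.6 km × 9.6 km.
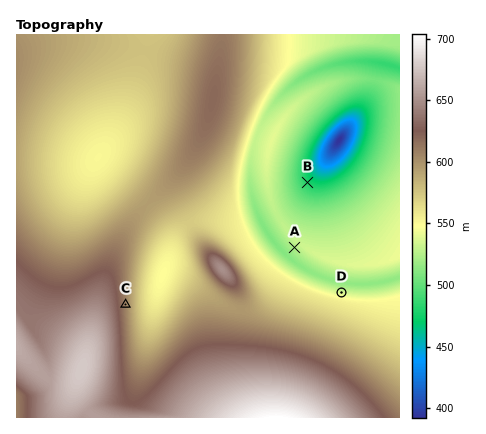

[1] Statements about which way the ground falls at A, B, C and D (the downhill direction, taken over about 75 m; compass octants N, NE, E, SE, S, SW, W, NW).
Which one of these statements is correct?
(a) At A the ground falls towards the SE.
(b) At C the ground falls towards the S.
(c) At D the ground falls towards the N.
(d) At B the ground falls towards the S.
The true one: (c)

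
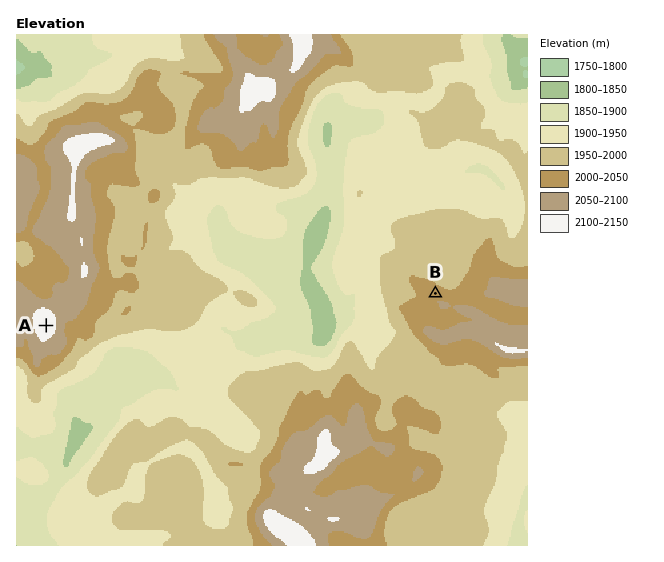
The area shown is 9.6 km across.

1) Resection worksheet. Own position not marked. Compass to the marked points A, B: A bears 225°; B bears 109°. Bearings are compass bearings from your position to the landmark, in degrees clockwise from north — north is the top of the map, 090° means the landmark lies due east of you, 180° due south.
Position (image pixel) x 170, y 202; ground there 1960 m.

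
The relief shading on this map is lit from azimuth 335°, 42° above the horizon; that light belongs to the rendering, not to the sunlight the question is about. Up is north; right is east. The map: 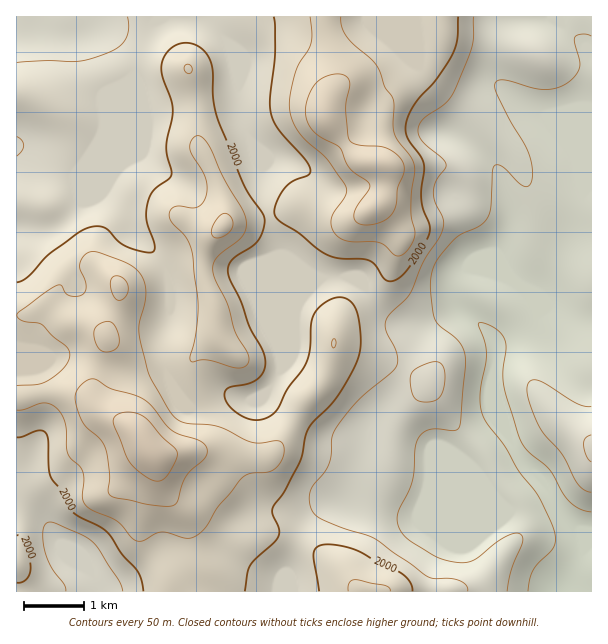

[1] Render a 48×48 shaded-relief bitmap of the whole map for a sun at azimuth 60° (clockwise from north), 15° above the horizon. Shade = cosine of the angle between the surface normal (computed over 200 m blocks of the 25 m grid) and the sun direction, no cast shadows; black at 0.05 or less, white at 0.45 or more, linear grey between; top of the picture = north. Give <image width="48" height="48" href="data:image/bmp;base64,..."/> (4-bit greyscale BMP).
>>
<image width="48" height="48" href="data:image/bmp;base64,Qk32BAAAAAAAAHYAAAAoAAAAMAAAADAAAAABAAQAAAAAAIAEAAATCwAAEwsAABAAAAAAAAAAAAAAABEREQAiIiIAMzMzAERERABVVVUAZmZmAHd3dwCIiIgAmZmZAKqqqgC7u7sAzMzMAN3d3QDu7u4A////AImqmYdTJHiImqqphkRWmr3uury6vLqHd6vKmHZCJXiImqqpdURYq83uy7uZq7qHd83KiHQiRneJqpmYdVV6vN7ty7mImqmIiN25h1ISZ3eJmYiIdmirzd3cuph3iqmZiNyoZTETZ3Z5mZiJmJq8zMy6mIiIiaqqmMuWQhEkZ2Z5qZiZqru7qrupiIiIiKu6h6l0IRI1ZleKqZiZq7upmZqYiIiIiKu4ZYhjITRWZXmqmZiJq7qYiImZiIiIibuWQ3dkM0VmVYqpiZh4q6mIiImZiIiIisp0IndUREVUNZuoiZd4q6mYiImqiIiIrLhSEndUREQyNqupmYh5q6mZiImqmIh5u5YyI3dTRUMiWby7qpmJvLqpiImqmIeLyWQyNHdTNEIkjO3cu6qZvMqZmImqh3ist0MzVndTIzM2v//bu8upmrqZmHiYdnrLljNFeHdSI0V63/2prMuYeJmZmHd3Z5zKdTRoqodTNHir7+qJvLmGVomqmHd3eL25ZDWKu5h1V5qr3rh5uoh2VXmqmIdnic25Y0erqZh3Z5qrzJd5l2eIZniqqYd3is24VGmqiIiHZ4mauoZ4dWm6hleaqZiIis25ZYqod4iHZWeKuod3VZzahkWKuqmZms3JdomYd4d2VFecyodlaM7ahkSLy6qpm83Jd4iHeHdlVWi8ypdVe+64hkWLzLqqq9yoZ4iIiHdmZ4mru5dEfO2YhlabzKmavMqHZ4iId4h4iIeKu5ZEjfyIh2ebypmavKhmeIiHd4iImGV6zJY1ruqIiHiaqXiby5d4iIh3Znd4h1SM7JU2z9mIiIiZl2es24eIiId2Zndnhle+7IVHzaiIiId3dUatypiIh3d3d3d3d3reynRHq5iIh2ZWVDWsypiIh3d3d4h3eKzcp1RFeIiIdlREREWcy5iHdneIiIiHeKy5dUREaKuoZUQ0RVas3Kh4dneIiHd3iJqYVEVlad24ZVRERXm97aiJh3eIiGZ4mZmHVFeHeu63ZmZURorf/Jiah3iIiHiJmIh3ZXmXe/6nZ4hlV5vv+5iqh3iIiIiZmId3d4h1fP2XeJhTRorv6oiqh3iZiIiIiIh3iHZVjeyXeHUhNXnv2om6h4mZiIh3iIiIh1RGrduHdkIBRov/66q5d4mYiHd3iIiIdTNYztqGUxAVib7/7LqYeJmYiHdneIiIdTRp3rhlIAFYqs//25iIiZmYiGZmeIiIhkV63adTEAOLur79qIeImpmIiGZniZiIhkV63JZTESasuazbmHiJqpiIiGd4mZiIdkV6y4ZTIke8uZu6mJmaqYh4iIiZmYiIdUR6y4ZUM1irqpq6maqqmHZ3iJmZmYiIdDR7y4dURGiaqrupmrupdlZ4iKmZmYiIZDWc24dURWiavMuoibuoZVaJmZmZmYiIdVe92odUVmeKzMqIibunZmirqYiZiIiHd3m9uXZVVmebzKiIeLyod4q7mIiIiId3eImql2ZmZlasyoiHeL25iZqpiIiHiId3eImZd2ZmZVesuYiHeM3KmaqYdw=="/>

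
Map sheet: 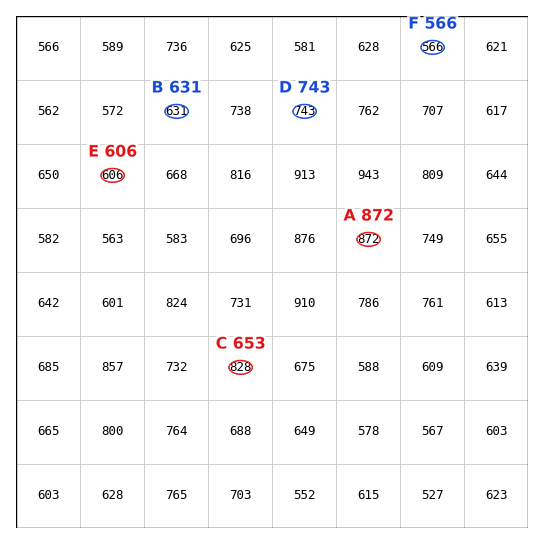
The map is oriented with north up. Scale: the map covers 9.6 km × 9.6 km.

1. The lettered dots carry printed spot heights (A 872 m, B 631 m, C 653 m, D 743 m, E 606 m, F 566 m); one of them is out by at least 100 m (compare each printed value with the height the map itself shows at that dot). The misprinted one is C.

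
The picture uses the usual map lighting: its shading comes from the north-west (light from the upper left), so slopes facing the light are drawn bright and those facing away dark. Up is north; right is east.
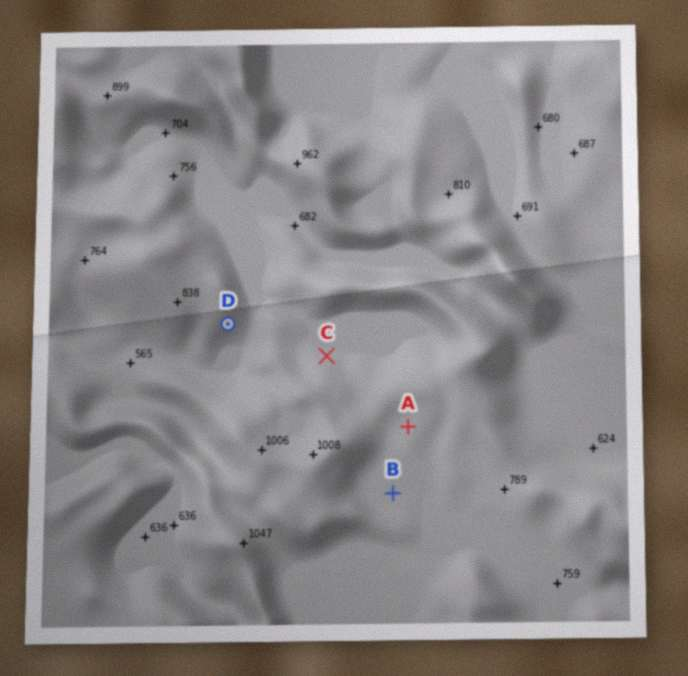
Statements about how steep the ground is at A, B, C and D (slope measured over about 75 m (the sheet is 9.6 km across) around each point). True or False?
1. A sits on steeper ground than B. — True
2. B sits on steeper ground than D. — False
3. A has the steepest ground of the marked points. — False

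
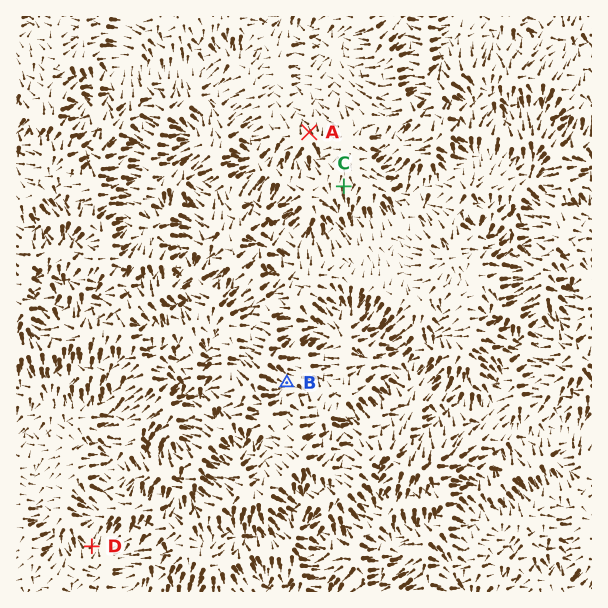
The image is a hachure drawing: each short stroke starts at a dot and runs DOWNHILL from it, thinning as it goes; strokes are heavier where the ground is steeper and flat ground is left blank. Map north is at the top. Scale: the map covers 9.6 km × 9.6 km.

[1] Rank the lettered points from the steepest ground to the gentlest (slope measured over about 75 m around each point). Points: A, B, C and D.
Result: A D C B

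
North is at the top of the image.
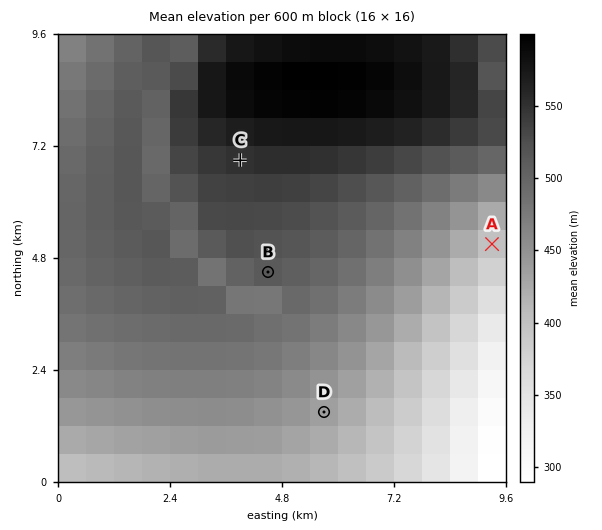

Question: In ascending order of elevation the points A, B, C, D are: A D B C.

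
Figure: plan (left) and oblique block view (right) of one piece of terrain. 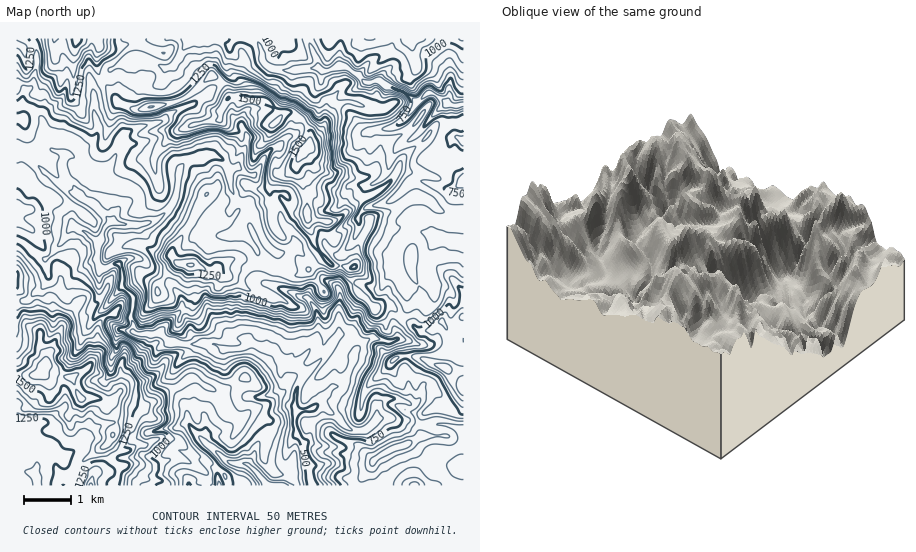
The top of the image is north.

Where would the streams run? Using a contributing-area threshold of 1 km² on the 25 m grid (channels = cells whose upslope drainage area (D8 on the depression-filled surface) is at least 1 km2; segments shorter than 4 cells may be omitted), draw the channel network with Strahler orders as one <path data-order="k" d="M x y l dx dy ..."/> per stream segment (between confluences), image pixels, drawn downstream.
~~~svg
<path data-order="1" d="M66 456l-2 1-2-1-6-6-9-4-11 0-1 2 0 6"/><path data-order="2" d="M35 454l1 1 0 13-2 6 2 3 0 6 2 2"/><path data-order="1" d="M26 428l-4 3 0 11 2 0 11 12"/><path data-order="1" d="M181 425l1-1 6 0 22 23 1 0 16 14 5 2 13 0 3 1 11 11 6 7 1 3 15 0"/><path data-order="3" d="M294 417l1 14 4 3 1 5 5 6 0 8 1 1 0 3 2 4 0 8 1 1 0 6 3 6 0 3"/><path data-order="2" d="M316 406l-4 4-12 1-6 6"/><path data-order="1" d="M405 401l-7-2-13 0-8 9 0 10-1 2-8 8-5 3-10 0-5-3-15-15-4-1-7-7-4 0-2 1"/><path data-order="3" d="M304 376l-7 13 0 3-2 1-1 24"/><path data-order="3" d="M300 369l4 3 0 4"/><path data-order="1" d="M388 341l-10-1-1-2-7 0-6 4-8 8-2 12-8 15-2 5-4 4-7 0-14 15-3 5"/><path data-order="1" d="M339 335l-5 6-4 7-9 11-17 17"/><path data-order="3" d="M133 331l4 3 11 0 2 1 9 0 1 1 4 0 3 4 4 0 8 4 22 0 1-1 9 0 2 1 3 0 7 5 18 0 4-2 3-4 5 0 6 4 15 4 14 15 7 3 5 0"/><path data-order="1" d="M120 330l10 0 3 1"/><path data-order="1" d="M91 322l18-19 9-12 2-3 4 0"/><path data-order="1" d="M308 299l8 11 0 4 2 1 0 19-9 16-12 14 3 5"/><path data-order="3" d="M124 288l8 7 0 18-1 1 0 6 2 3 0 8"/><path data-order="1" d="M45 285l3-6 0-7-2-7 0-5 7-7 1-3 9-10 6-10 4-4 2 0 9 5 12 9 0 6 2 5"/><path data-order="1" d="M428 273l-2-7 0-8 6-13 9-1 3-2 19 0 0-5"/><path data-order="1" d="M395 257l1-7 3-7 8-8 5-3 27 1 6 4 18 0"/><path data-order="3" d="M98 251l-1 3 0 7 1 4 4 2 7 0 4-3 5 0 2 2 3 6 0 15 1 1"/><path data-order="1" d="M294 245l-9 7-9 0-3-1-6-6-4-7 0-2-4-6-4-14-7-7"/><path data-order="1" d="M229 235l2 0 10-10 0-2 2-2 1-4 4-3 0-5"/><path data-order="3" d="M109 224l-5 5-2 4 0 9-3 3-1 6"/><path data-order="1" d="M358 216l7-8 18-4 8-3 20-19 3-1 9 0 18 7 13 0 7-5 0-3 2-3"/><path data-order="1" d="M115 214l-2 5-3 4"/><path data-order="2" d="M248 209l0-4-4-3-7 0-2-2-1-6-3-4-3-22"/><path data-order="2" d="M80 195l5 6 7 2 17 16 0 5"/><path data-order="1" d="M350 186l19 0 8-4 5-3 6-7 2-7 0-4 6-10 7-7 6-3 4-3 28-31 4-2 6 0"/><path data-order="1" d="M57 183l13 10 6 2 4 0"/><path data-order="3" d="M228 168l-3-5-5-5-4-2-12 0-3 3-8 0-4 1-8 7-2 5-1 17-5 14-15 16-14 5-25 0-1-1-8 0"/><path data-order="1" d="M259 168l-4 7-5 0-13-8"/><path data-order="2" d="M237 167l-3 2-5 0-1-1"/><path data-order="1" d="M241 159l-4 8"/><path data-order="2" d="M64 156l-2 6 0 7 2 7 12 13 4 6"/><path data-order="1" d="M367 132l7-1 1-1 15-2 10-4 9-8 9-14"/><path data-order="1" d="M159 123l-18 3-14 6-4 5-4 11-2 3 0 2-5 9-10 10-11 0-9-6-11-11-5 0"/><path data-order="1" d="M95 114l3 11 0 7-3 7-7 7-11 0-8 8-3 0 0 1"/><path data-order="1" d="M27 106l6 4 9 9 1 4 0 14 5 4 2 7 3 3 3 1 5 0 3 2 0 2"/><path data-order="2" d="M452 105l8 0 3-1"/><path data-order="2" d="M418 102l7-6 3-1 7 0 4 3 9 5 3 2"/><path data-order="1" d="M449 97l-1 1 0 4 4 3"/><path data-order="1" d="M146 60l5 1 13 7 4 0 4-1 3-4 4-5 3-8 4-3 4-8 26 0 6 2 6 5 2 0 4-6 2-1 17 0 5 3 2 5 3 7 0 7 1 2 3 4 5 2 7 0 1 1 18 0 1-1 9 0 1-1 12 0 4 2 5 0 2-1 17 0 4 3 3 2 8 8 17-1 15 9 3 0 5 2 12 10 2 0"/>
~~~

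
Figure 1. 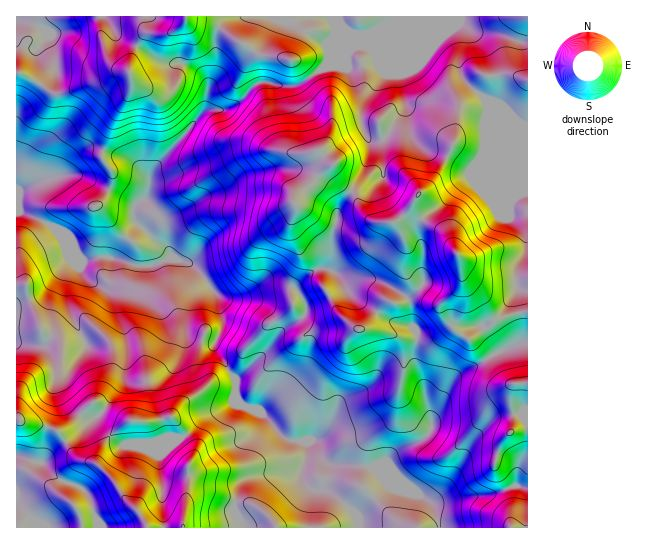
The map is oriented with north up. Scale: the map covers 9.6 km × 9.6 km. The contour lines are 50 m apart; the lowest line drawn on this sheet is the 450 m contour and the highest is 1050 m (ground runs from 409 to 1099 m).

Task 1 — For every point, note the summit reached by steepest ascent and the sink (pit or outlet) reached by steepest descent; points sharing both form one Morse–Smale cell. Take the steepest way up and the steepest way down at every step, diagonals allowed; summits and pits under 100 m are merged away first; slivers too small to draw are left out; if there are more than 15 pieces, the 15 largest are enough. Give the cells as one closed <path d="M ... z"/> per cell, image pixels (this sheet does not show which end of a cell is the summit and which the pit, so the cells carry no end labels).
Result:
<path d="M527 16l-194 0-1 5 4 8 0 5-7 16 0 9-7 10-17 12-14 6-32-4-5 2-11 14-10 8-30 5-48 55-6 11 0 9-4-12-15-15-33-11-10 0-8 4-7 8-9 14-22 5-20 9-5 8 0 145 14 3 13 0 6-6 6-22 9-14 3-25 8-12-6-18 14 13 14-4 13 0 28 10 11 0 21-10 19 6 12 11 3 7-11 10-9 18 3 21 7 6 22 6 0 9 20 28-1 18 4 7 23 9 21 24 10 4 12 0 2 2 0 12-6 14 2 12 10 8 10 0 7 3 17 13 9 9 3 14 168 0z"/><path d="M70 249l5 17-8 12-3 25-9 14-6 22-6 6-27-2 1 185 342-1 0-8-3-5-17-15-12-8-14-2-10-8-2-12 6-14 0-12-2-2-12 0-10-4-21-24-23-9-4-7 1-18-20-28 0-9-22-6-7-6-3-21 9-18 11-10-3-7-8-9-23-8-21 10-11 0-28-10-13 0-14 4z"/><path d="M331 16l-314 0 0 4 10 1 17 9 3 8-7 8 0 4 9 11 2 8-12 20-23 26 0 80 5-6 13-6 29-8 9-14 7-8 8-4 10 0 33 11 15 15 4 12 0-9 6-11 48-55 30-5 10-8 11-14 5-2 32 4 14-6 17-12 7-10 0-9 7-16z"/><path d="M22 20l-6 1 1 94 22-26 12-20-2-8-9-11 0-4 7-8-3-8z"/>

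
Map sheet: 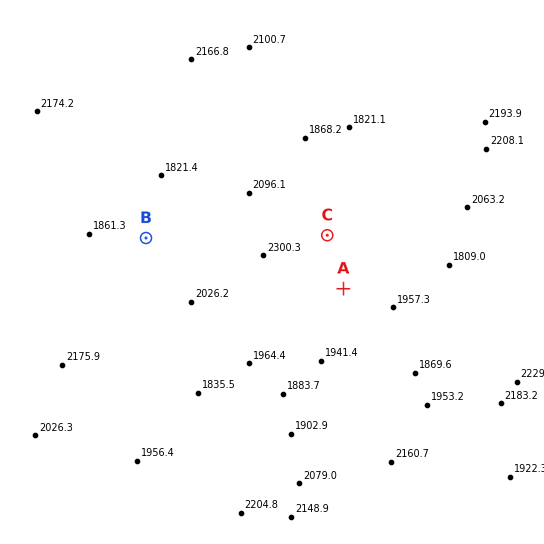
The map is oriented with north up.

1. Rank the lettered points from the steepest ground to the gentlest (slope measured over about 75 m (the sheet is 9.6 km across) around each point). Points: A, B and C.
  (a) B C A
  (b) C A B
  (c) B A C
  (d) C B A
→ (b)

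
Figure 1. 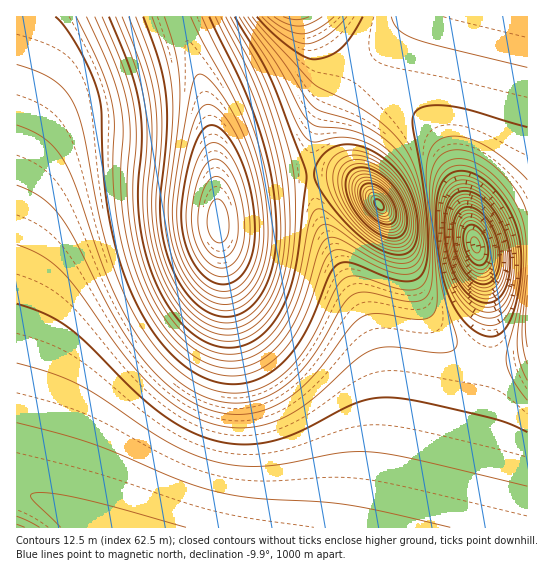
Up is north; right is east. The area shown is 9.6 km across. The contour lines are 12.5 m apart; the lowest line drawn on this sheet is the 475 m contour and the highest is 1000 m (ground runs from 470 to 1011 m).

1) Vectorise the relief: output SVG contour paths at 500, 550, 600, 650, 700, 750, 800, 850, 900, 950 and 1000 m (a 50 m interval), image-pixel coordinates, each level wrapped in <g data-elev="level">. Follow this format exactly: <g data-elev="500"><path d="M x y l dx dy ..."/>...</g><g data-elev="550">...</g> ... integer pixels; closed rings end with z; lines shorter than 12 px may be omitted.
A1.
<g data-elev="500"><path d="M477 265l-8-8-5-14 0-12 2-4 4-2 5 1 6 4 4 7 3 9 0 8-2 7-4 4z"/></g><g data-elev="550"><path d="M481 281l-8-4-7-7-6-11-4-12-1-13 1-12 4-8 6-4 8 1 9 7 8 12 5 15 2 14-3 12-6 8z"/></g><g data-elev="600"><path d="M481 294l-11-6-9-10-7-14-5-17-1-18 2-16 5-11 8-4 12 2 14 11 10 16 6 20 1 20-5 16-3 6-5 4-6 2z"/></g><g data-elev="650"><path d="M61 527l-28-26-2-4 0-3 15-1 31 5 109 29"/><path d="M482 311l-13-7-12-14-8-17-6-23-2-27 2-20 7-13 5-4 6-2 8 0 8 3 16 14 13 21 7 24 1 28-2 13-4 11-5 7-6 5-7 2z"/></g><g data-elev="700"><path d="M17 245l25 11 21 17 16 19 51 70 19 21 20 18 21 14 23 9 22 4 22-2 21-6 21-11 20-15 36-34 17-10 10-3 11 0 49 6 8-1 5-4 2-5 0-6-13-39-6-29-3-40-1-30 4-17 7-11 10-5 15 1 16 9 15 14 13 20 7 20 3 23-2 29-4 26-10 39-2 12 2 10 4 9 15 22"/><path d="M309 17l-12 3-14-3"/></g><g data-elev="750"><path d="M55 17l11 11 13 22 12 24 7 19 3 17 2 57 5 46 10 41 14 40 18 33 21 27 23 18 12 7 12 3 17 2 18-3 16-7 14-12 11-12 10-16 9-19 16-40 5-7 5-5 6-1 8 1 33 14 16 4 12-1 8-6 5-15 1-24-5-49-10-61 0-10 4-5 6-3 8-2 22 1 20 5 54 16"/><path d="M363 17l-12 19-10 13-12 7-15 3-11-3-14-9-18-15-14-15"/></g><g data-elev="800"><path d="M102 17l22 53 10 35 2 30-3 47 1 29 5 34 9 30 15 32 20 26 11 9 12 7 12 4 12 1 15-2 14-7 13-11 10-15 8-14 6-18 13-63 3-9 3-5 4-1 6 2 41 34 15 9 13 4 11 1 8-5 5-9 2-14-2-22-7-22-10-17-15-15-16-11-16-5-17-2-23 5-5-2-4-4-8-13-25-54-33-52"/></g><g data-elev="850"><path d="M388 243l7 1 7-1 5-4 3-6 1-8 0-10-7-20-11-17-16-13-16-5-7 0-7 2-6 6-3 10 1 11 5 13 8 13 12 14 13 9z"/><path d="M129 17l18 49 8 36 2 36-5 71 2 25 6 25 13 30 17 22 19 14 10 3 10 1 12-2 11-6 10-10 8-13 7-16 5-19 3-20 0-21-4-51-13-49-17-45-30-60"/></g><g data-elev="900"><path d="M384 231l10 1 4-2 3-4 2-11-4-13-8-12-10-10-12-6-10 1-5 4-2 6 0 8 3 9 5 9 7 9 8 7z"/><path d="M164 17l12 38 4 32-2 36-10 80 1 19 3 19 9 26 13 21 8 8 9 5 10 3 8 0 10-3 9-7 8-11 6-13 4-15 2-17-2-40-8-38-13-38-14-29-28-51-12-25"/></g><g data-elev="950"><path d="M221 277l6-1 6-2 6-5 4-7 6-19 1-22-4-28-9-27-12-18-7-5-5 0-6 2-4 4-8 18-7 30-2 25 4 20 8 17 11 13z"/><path d="M381 221l6 1 5-3 2-6-2-8-5-9-6-6-7-3-7 0-4 6 2 10 7 11z"/></g><g data-elev="1000"><path d="M380 210l3-1 0-4-4-5-4-1 0 6z"/></g>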